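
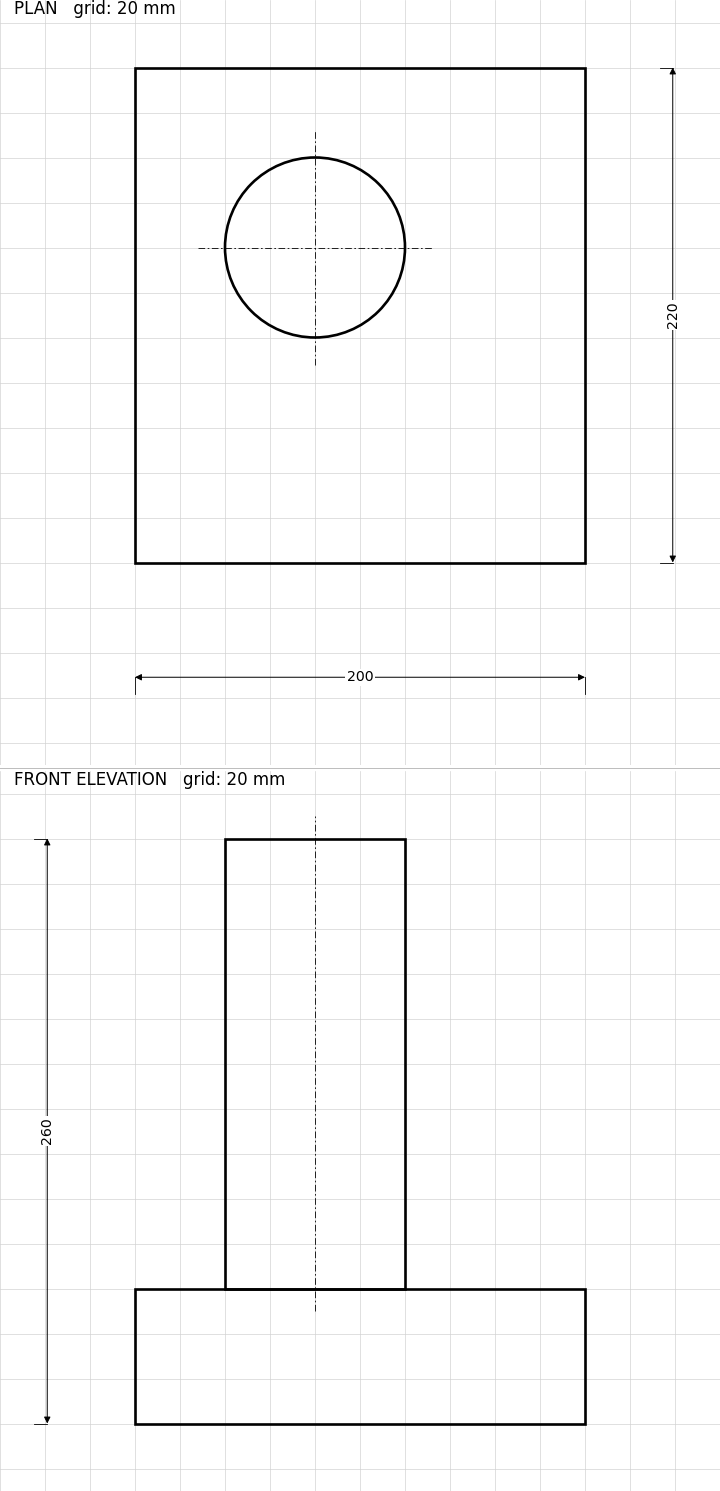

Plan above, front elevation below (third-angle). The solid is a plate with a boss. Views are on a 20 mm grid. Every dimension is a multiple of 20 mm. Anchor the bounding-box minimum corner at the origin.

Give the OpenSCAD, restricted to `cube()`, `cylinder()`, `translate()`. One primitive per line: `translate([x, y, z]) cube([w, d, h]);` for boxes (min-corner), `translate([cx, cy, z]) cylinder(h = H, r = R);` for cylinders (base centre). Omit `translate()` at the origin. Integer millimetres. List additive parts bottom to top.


cube([200, 220, 60]);
translate([80, 140, 60]) cylinder(h = 200, r = 40);


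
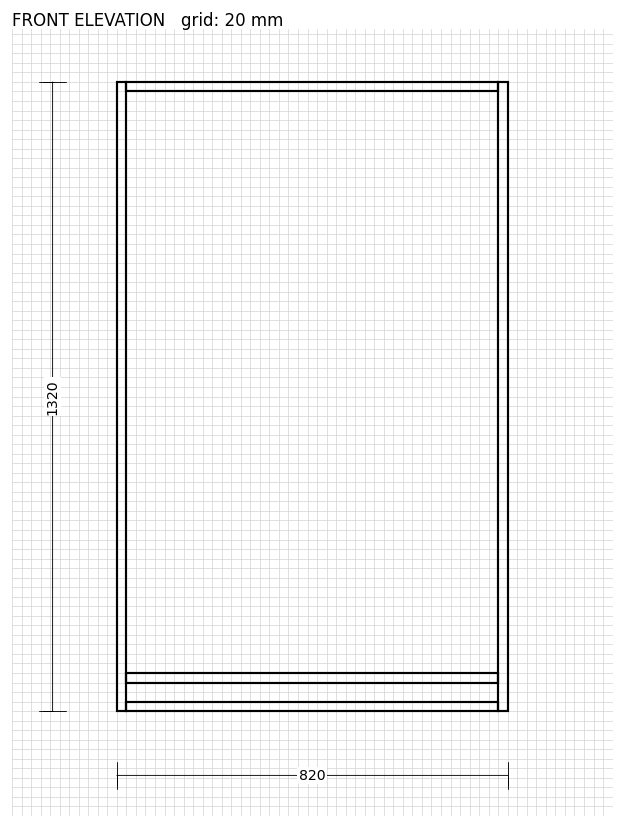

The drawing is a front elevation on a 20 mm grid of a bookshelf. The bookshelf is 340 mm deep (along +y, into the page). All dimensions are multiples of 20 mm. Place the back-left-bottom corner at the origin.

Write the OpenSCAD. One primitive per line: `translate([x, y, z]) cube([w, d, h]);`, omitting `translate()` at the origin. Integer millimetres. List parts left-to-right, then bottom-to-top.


cube([20, 340, 1320]);
translate([20, 0, 0]) cube([780, 340, 20]);
translate([20, 0, 60]) cube([780, 340, 20]);
translate([20, 0, 1300]) cube([780, 340, 20]);
translate([800, 0, 0]) cube([20, 340, 1320]);


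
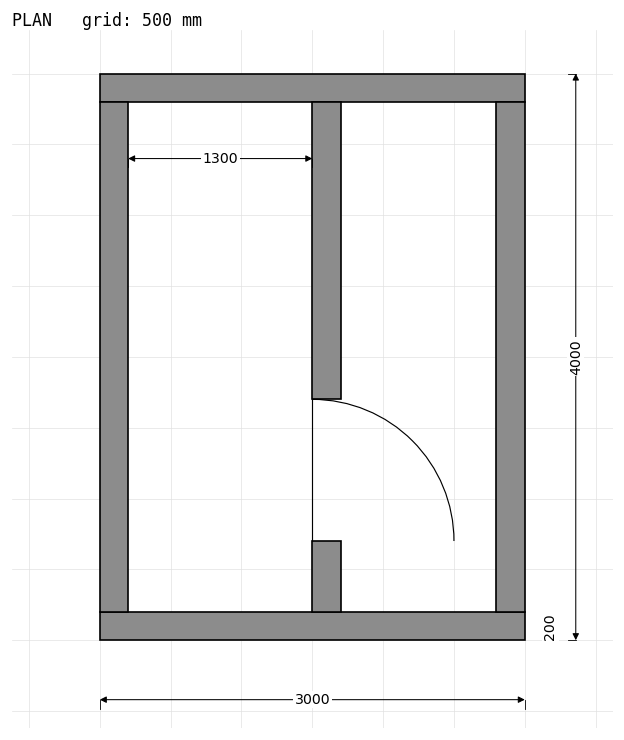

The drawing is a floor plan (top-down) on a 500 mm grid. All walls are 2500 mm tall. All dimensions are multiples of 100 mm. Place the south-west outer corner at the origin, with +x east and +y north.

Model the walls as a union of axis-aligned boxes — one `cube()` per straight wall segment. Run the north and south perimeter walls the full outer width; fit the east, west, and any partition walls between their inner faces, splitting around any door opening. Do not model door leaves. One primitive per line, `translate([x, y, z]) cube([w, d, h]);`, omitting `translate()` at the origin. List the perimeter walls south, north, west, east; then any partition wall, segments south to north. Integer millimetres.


cube([3000, 200, 2500]);
translate([0, 3800, 0]) cube([3000, 200, 2500]);
translate([0, 200, 0]) cube([200, 3600, 2500]);
translate([2800, 200, 0]) cube([200, 3600, 2500]);
translate([1500, 200, 0]) cube([200, 500, 2500]);
translate([1500, 1700, 0]) cube([200, 2100, 2500]);


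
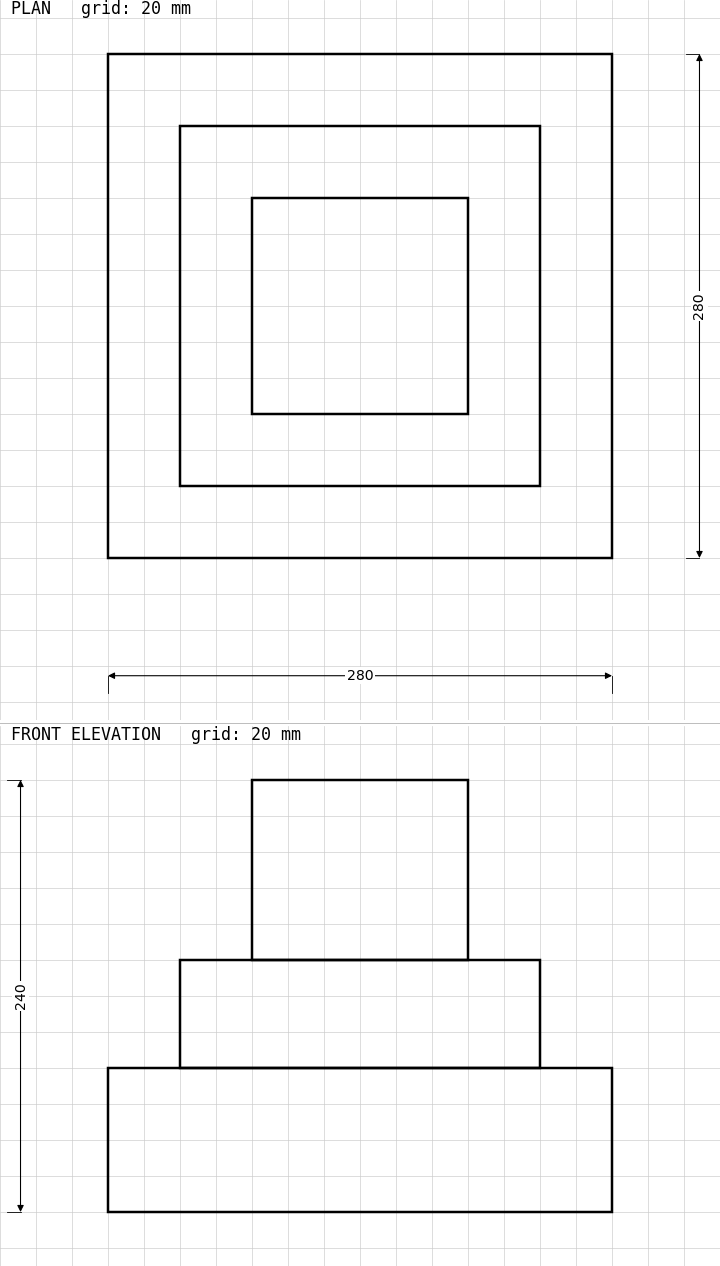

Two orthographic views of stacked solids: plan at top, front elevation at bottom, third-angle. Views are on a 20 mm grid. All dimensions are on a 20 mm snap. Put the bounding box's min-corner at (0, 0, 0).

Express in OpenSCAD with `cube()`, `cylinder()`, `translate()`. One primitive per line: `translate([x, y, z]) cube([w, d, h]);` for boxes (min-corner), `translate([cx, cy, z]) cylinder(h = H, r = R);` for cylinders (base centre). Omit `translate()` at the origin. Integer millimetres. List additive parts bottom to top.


cube([280, 280, 80]);
translate([40, 40, 80]) cube([200, 200, 60]);
translate([80, 80, 140]) cube([120, 120, 100]);


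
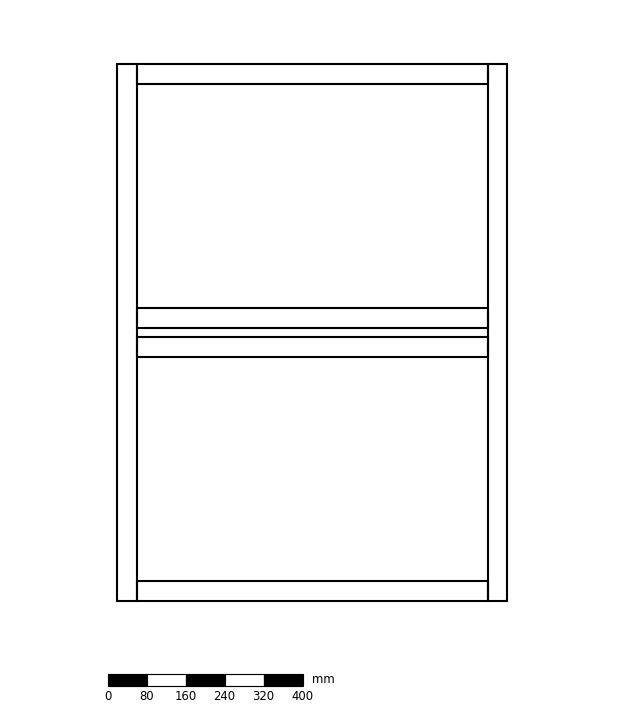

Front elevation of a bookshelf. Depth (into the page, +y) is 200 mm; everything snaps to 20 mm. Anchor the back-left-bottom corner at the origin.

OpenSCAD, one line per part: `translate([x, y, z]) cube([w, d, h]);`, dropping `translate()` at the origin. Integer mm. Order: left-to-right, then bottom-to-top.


cube([40, 200, 1100]);
translate([40, 0, 0]) cube([720, 200, 40]);
translate([40, 0, 500]) cube([720, 200, 40]);
translate([40, 0, 560]) cube([720, 200, 40]);
translate([40, 0, 1060]) cube([720, 200, 40]);
translate([760, 0, 0]) cube([40, 200, 1100]);


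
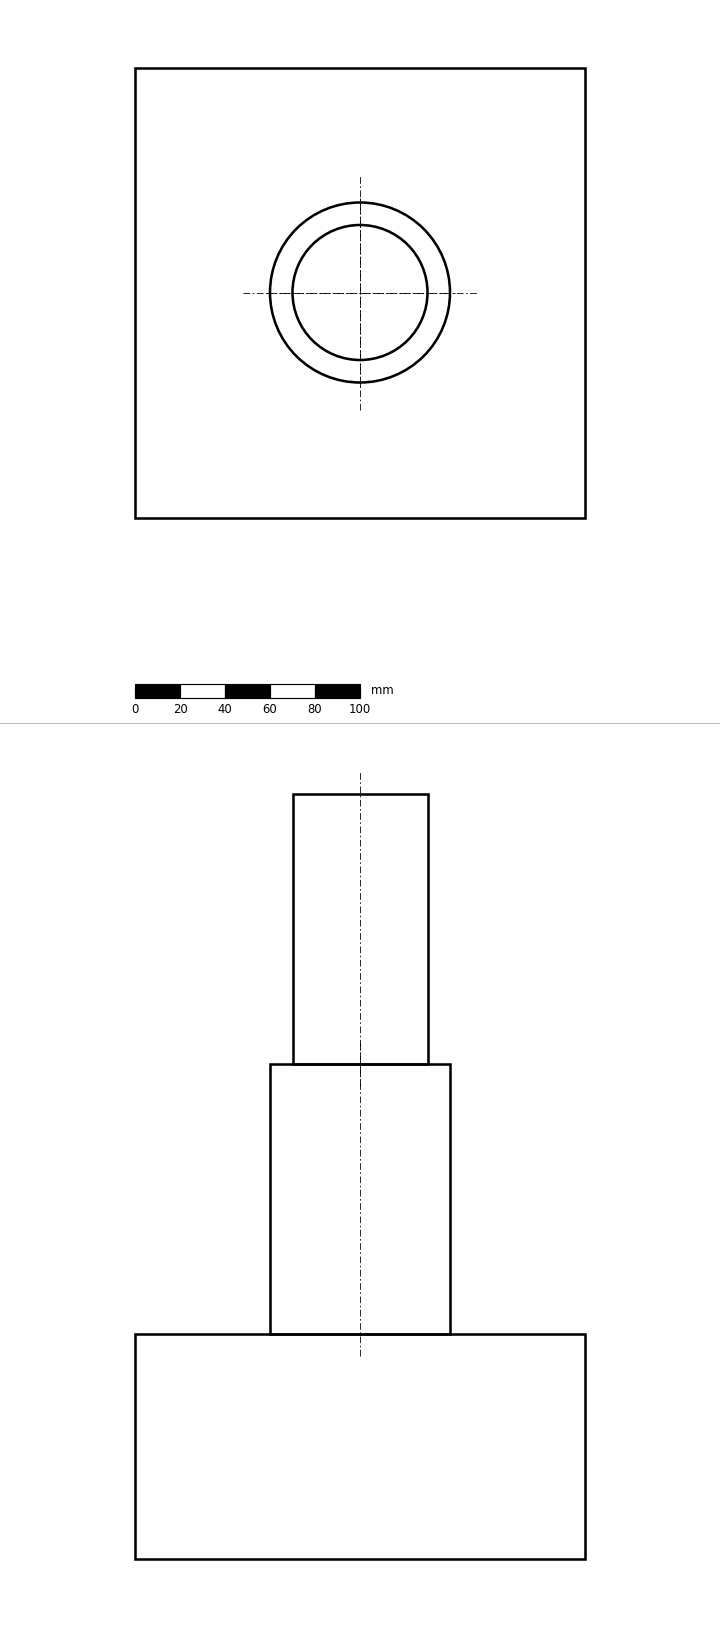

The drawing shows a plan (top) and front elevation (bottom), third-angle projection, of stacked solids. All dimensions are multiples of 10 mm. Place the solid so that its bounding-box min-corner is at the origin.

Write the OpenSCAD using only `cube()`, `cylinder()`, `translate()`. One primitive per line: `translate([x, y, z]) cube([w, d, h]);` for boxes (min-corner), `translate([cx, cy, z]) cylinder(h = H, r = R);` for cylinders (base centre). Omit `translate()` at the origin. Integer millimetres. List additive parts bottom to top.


cube([200, 200, 100]);
translate([100, 100, 100]) cylinder(h = 120, r = 40);
translate([100, 100, 220]) cylinder(h = 120, r = 30);


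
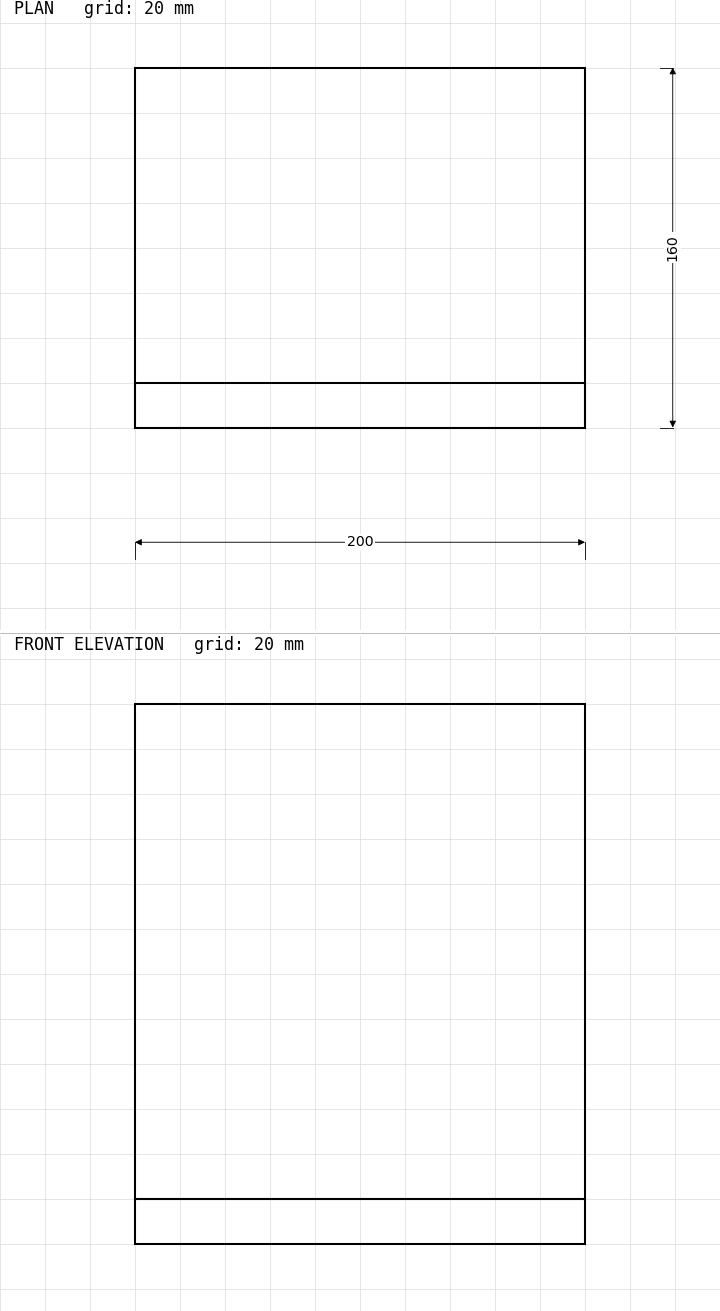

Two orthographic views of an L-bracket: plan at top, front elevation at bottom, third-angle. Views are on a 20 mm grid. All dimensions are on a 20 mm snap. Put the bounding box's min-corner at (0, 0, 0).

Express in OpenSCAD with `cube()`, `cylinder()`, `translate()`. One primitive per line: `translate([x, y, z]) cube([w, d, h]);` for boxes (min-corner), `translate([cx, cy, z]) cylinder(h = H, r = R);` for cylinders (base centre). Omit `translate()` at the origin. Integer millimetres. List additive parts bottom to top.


cube([200, 160, 20]);
translate([0, 0, 20]) cube([200, 20, 220]);


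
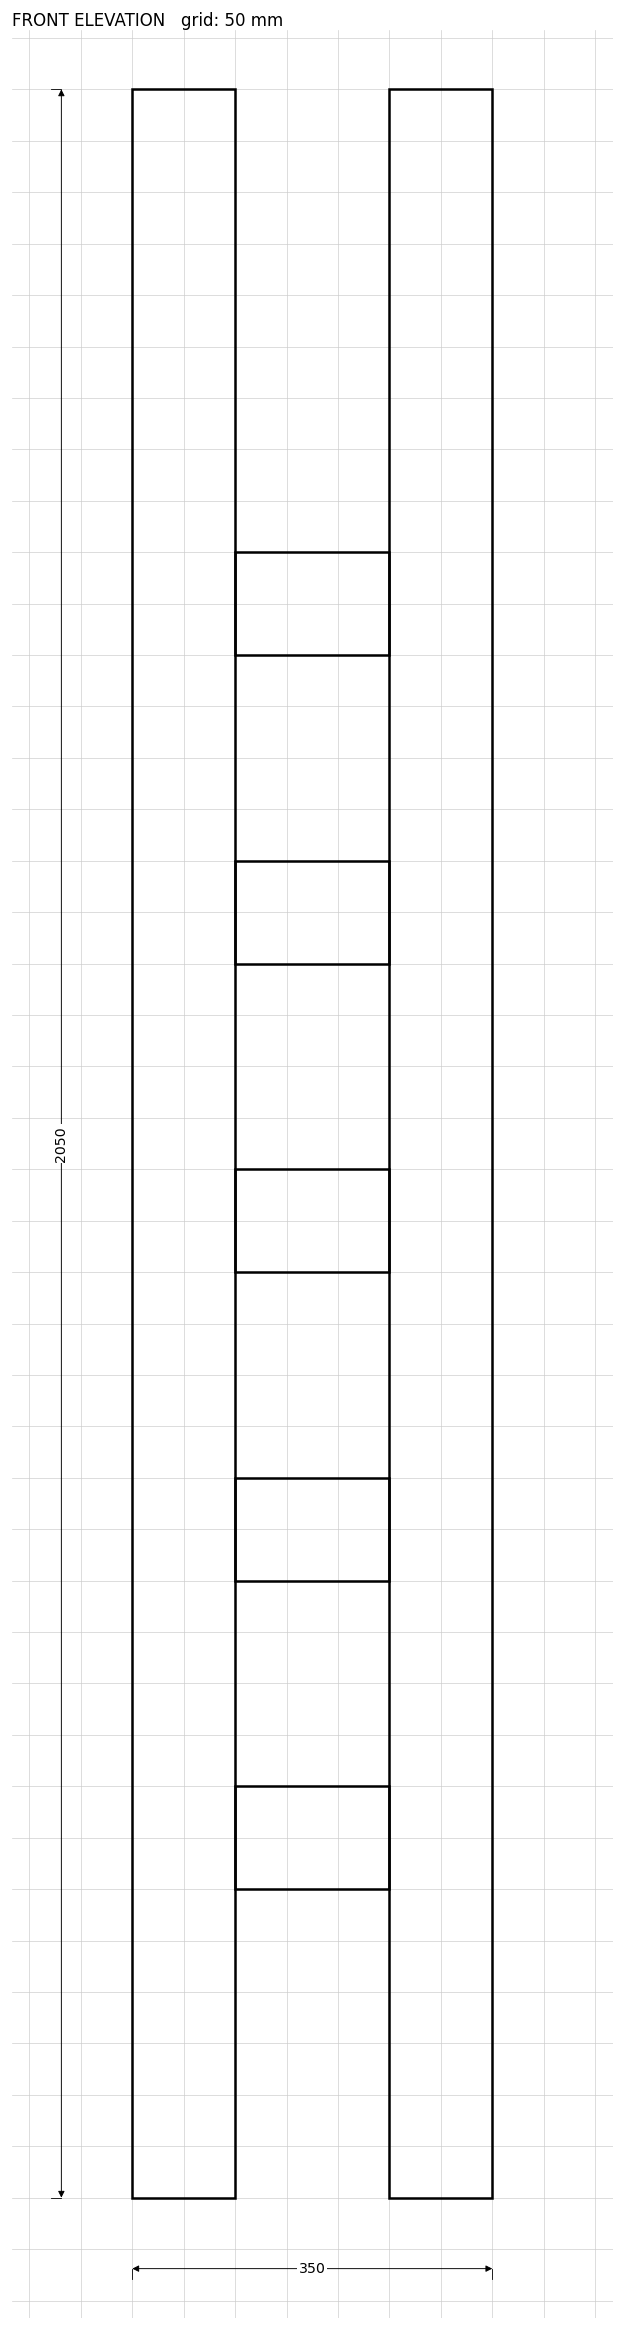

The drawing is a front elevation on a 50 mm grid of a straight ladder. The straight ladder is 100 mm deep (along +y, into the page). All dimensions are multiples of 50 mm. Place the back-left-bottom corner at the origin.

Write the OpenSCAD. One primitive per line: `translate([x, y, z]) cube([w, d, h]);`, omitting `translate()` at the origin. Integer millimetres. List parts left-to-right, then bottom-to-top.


cube([100, 100, 2050]);
translate([100, 0, 300]) cube([150, 100, 100]);
translate([100, 0, 600]) cube([150, 100, 100]);
translate([100, 0, 900]) cube([150, 100, 100]);
translate([100, 0, 1200]) cube([150, 100, 100]);
translate([100, 0, 1500]) cube([150, 100, 100]);
translate([250, 0, 0]) cube([100, 100, 2050]);


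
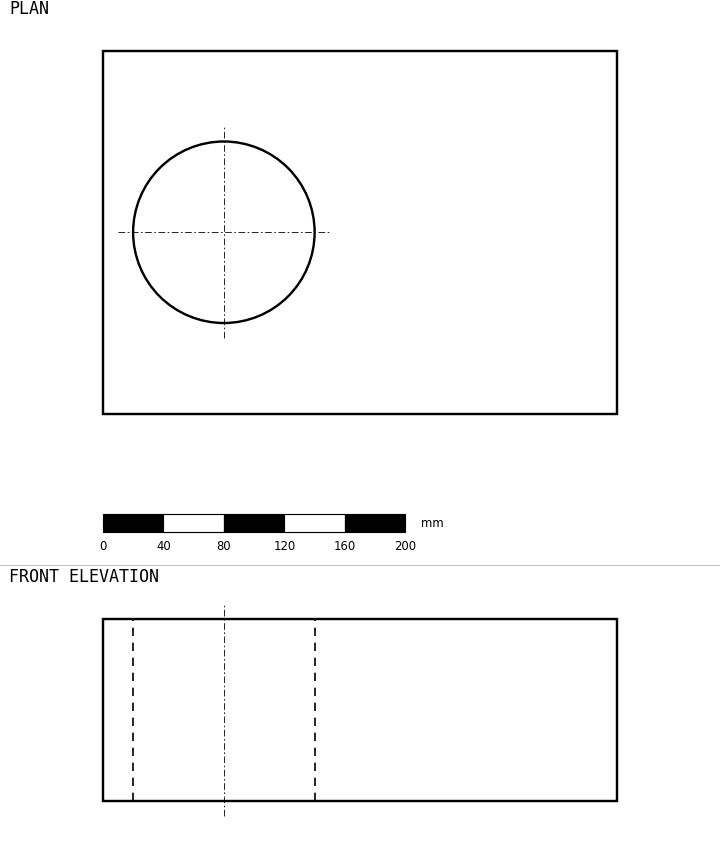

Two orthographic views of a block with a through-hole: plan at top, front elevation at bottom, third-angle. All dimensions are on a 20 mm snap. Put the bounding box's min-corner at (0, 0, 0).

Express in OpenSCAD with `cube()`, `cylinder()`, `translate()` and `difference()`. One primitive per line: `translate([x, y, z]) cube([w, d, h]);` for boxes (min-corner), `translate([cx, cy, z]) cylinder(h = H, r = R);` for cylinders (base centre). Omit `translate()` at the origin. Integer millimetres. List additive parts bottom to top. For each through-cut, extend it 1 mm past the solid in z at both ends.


difference() {
  cube([340, 240, 120]);
  translate([80, 120, -1]) cylinder(h = 122, r = 60);
}


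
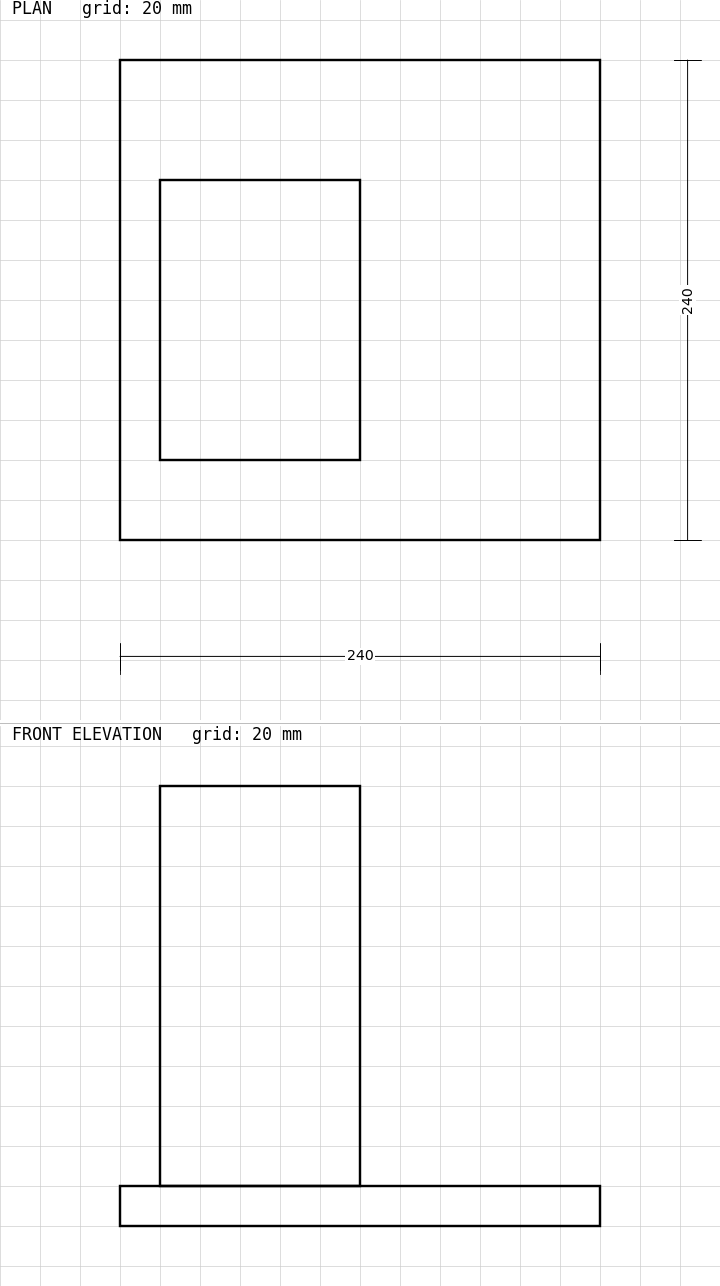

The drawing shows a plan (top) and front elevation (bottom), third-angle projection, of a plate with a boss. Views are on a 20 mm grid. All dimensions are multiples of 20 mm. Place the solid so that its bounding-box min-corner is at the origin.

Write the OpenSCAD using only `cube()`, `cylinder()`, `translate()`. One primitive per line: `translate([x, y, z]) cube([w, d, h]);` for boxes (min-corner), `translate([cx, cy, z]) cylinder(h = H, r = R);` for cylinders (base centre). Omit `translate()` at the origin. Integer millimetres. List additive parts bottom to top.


cube([240, 240, 20]);
translate([20, 40, 20]) cube([100, 140, 200]);


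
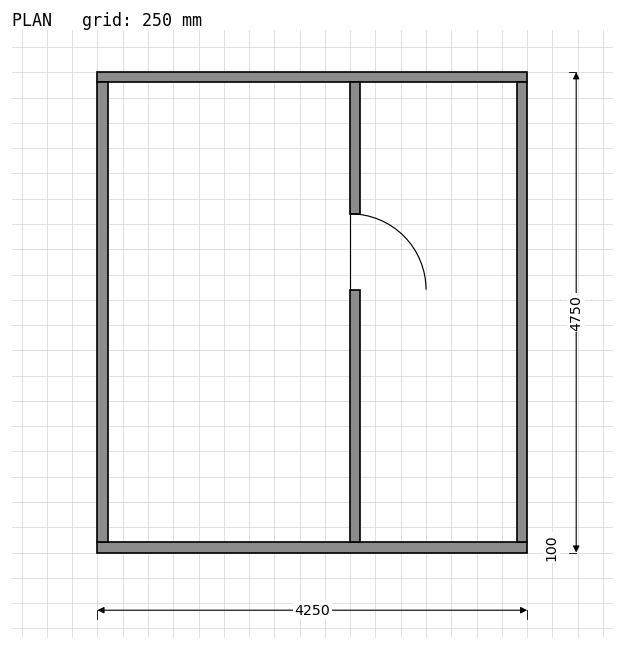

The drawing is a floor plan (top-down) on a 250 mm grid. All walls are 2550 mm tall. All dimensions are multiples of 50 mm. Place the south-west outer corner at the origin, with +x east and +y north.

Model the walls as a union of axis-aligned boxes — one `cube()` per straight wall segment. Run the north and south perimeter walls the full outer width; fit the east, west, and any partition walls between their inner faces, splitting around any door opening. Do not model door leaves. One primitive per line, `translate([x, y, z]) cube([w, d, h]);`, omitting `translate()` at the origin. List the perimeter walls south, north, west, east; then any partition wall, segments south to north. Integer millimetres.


cube([4250, 100, 2550]);
translate([0, 4650, 0]) cube([4250, 100, 2550]);
translate([0, 100, 0]) cube([100, 4550, 2550]);
translate([4150, 100, 0]) cube([100, 4550, 2550]);
translate([2500, 100, 0]) cube([100, 2500, 2550]);
translate([2500, 3350, 0]) cube([100, 1300, 2550]);


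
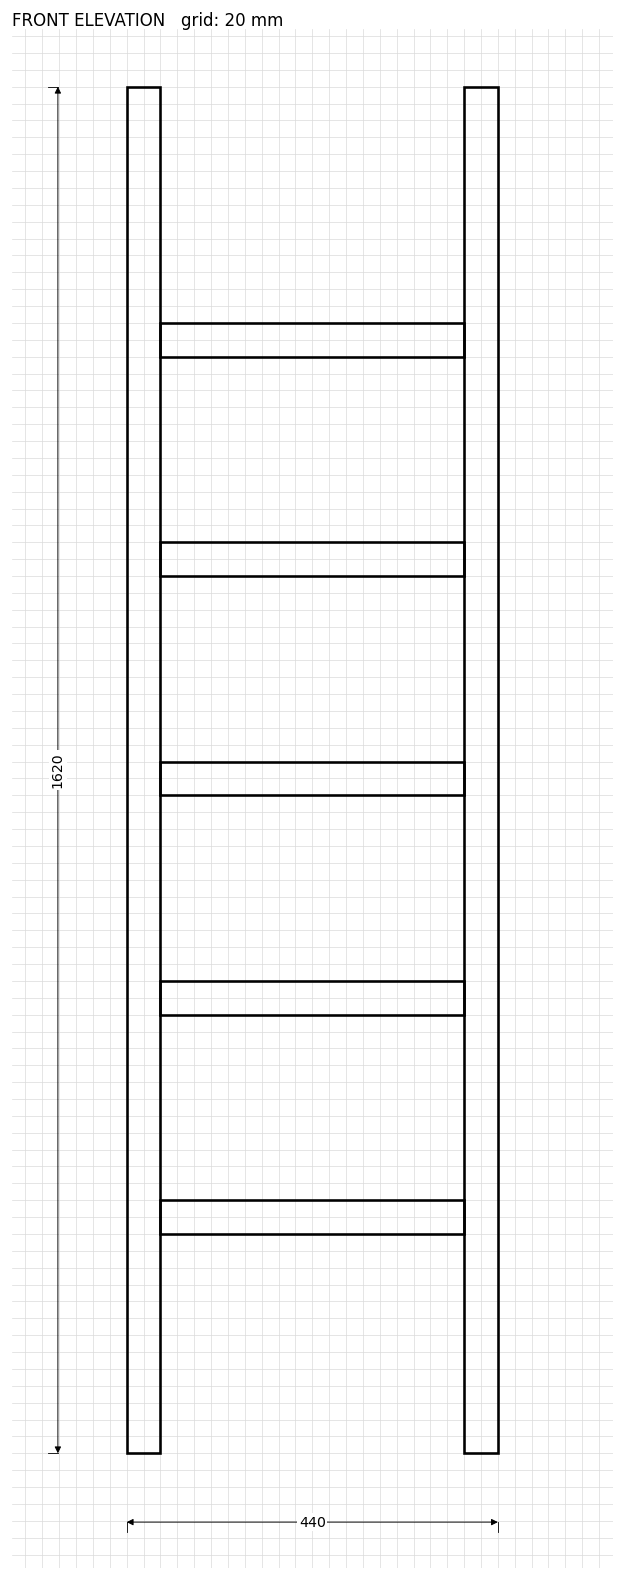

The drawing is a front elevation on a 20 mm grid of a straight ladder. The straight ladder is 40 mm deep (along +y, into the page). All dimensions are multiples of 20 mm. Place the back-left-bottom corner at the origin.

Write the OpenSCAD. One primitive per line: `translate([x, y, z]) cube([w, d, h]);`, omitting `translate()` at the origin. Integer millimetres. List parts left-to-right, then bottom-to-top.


cube([40, 40, 1620]);
translate([40, 0, 260]) cube([360, 40, 40]);
translate([40, 0, 520]) cube([360, 40, 40]);
translate([40, 0, 780]) cube([360, 40, 40]);
translate([40, 0, 1040]) cube([360, 40, 40]);
translate([40, 0, 1300]) cube([360, 40, 40]);
translate([400, 0, 0]) cube([40, 40, 1620]);


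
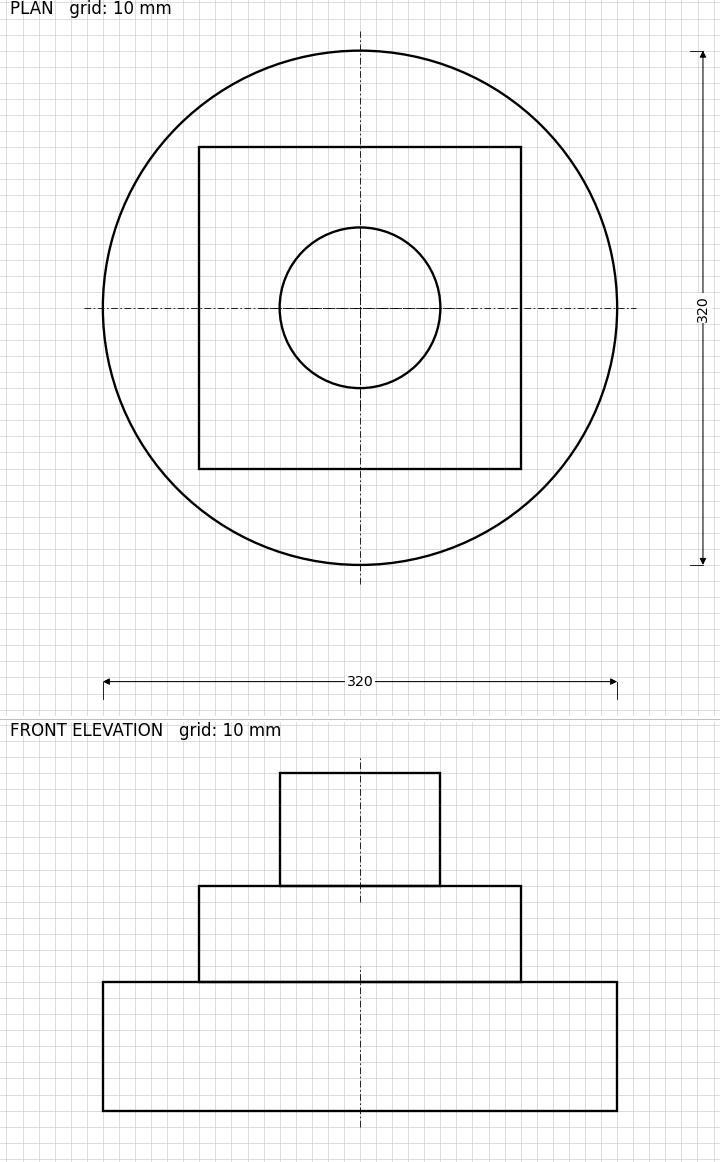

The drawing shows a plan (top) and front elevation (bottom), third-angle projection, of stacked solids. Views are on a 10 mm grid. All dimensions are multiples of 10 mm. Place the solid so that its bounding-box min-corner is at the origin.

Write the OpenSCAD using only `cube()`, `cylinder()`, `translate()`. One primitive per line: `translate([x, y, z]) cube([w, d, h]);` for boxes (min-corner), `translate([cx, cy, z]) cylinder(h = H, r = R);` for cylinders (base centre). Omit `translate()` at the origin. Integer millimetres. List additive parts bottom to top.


translate([160, 160, 0]) cylinder(h = 80, r = 160);
translate([60, 60, 80]) cube([200, 200, 60]);
translate([160, 160, 140]) cylinder(h = 70, r = 50);


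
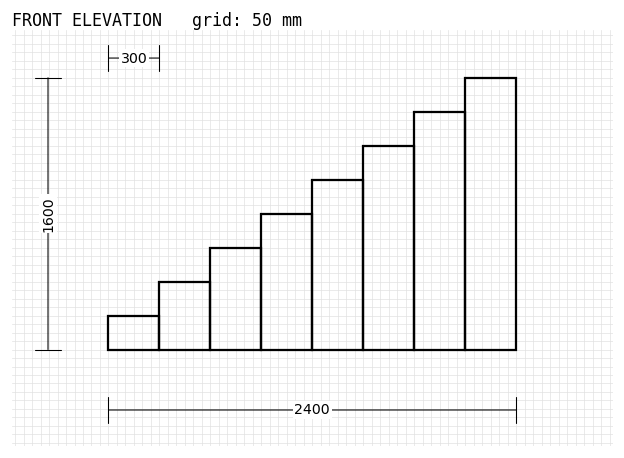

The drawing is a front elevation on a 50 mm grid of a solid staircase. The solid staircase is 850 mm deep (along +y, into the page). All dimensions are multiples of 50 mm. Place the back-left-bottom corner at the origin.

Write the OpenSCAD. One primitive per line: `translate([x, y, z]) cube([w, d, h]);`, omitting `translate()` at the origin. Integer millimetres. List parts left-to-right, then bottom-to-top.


cube([300, 850, 200]);
translate([300, 0, 0]) cube([300, 850, 400]);
translate([600, 0, 0]) cube([300, 850, 600]);
translate([900, 0, 0]) cube([300, 850, 800]);
translate([1200, 0, 0]) cube([300, 850, 1000]);
translate([1500, 0, 0]) cube([300, 850, 1200]);
translate([1800, 0, 0]) cube([300, 850, 1400]);
translate([2100, 0, 0]) cube([300, 850, 1600]);


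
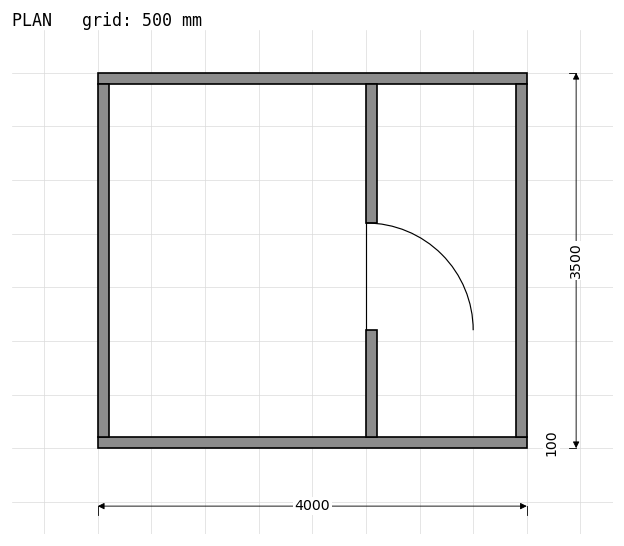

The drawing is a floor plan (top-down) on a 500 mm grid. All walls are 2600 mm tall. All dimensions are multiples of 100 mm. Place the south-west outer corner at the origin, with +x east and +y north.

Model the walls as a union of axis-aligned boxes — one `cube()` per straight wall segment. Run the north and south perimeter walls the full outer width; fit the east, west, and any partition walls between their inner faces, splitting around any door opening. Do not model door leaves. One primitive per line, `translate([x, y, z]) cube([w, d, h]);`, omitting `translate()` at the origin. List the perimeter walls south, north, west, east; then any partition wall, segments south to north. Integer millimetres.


cube([4000, 100, 2600]);
translate([0, 3400, 0]) cube([4000, 100, 2600]);
translate([0, 100, 0]) cube([100, 3300, 2600]);
translate([3900, 100, 0]) cube([100, 3300, 2600]);
translate([2500, 100, 0]) cube([100, 1000, 2600]);
translate([2500, 2100, 0]) cube([100, 1300, 2600]);


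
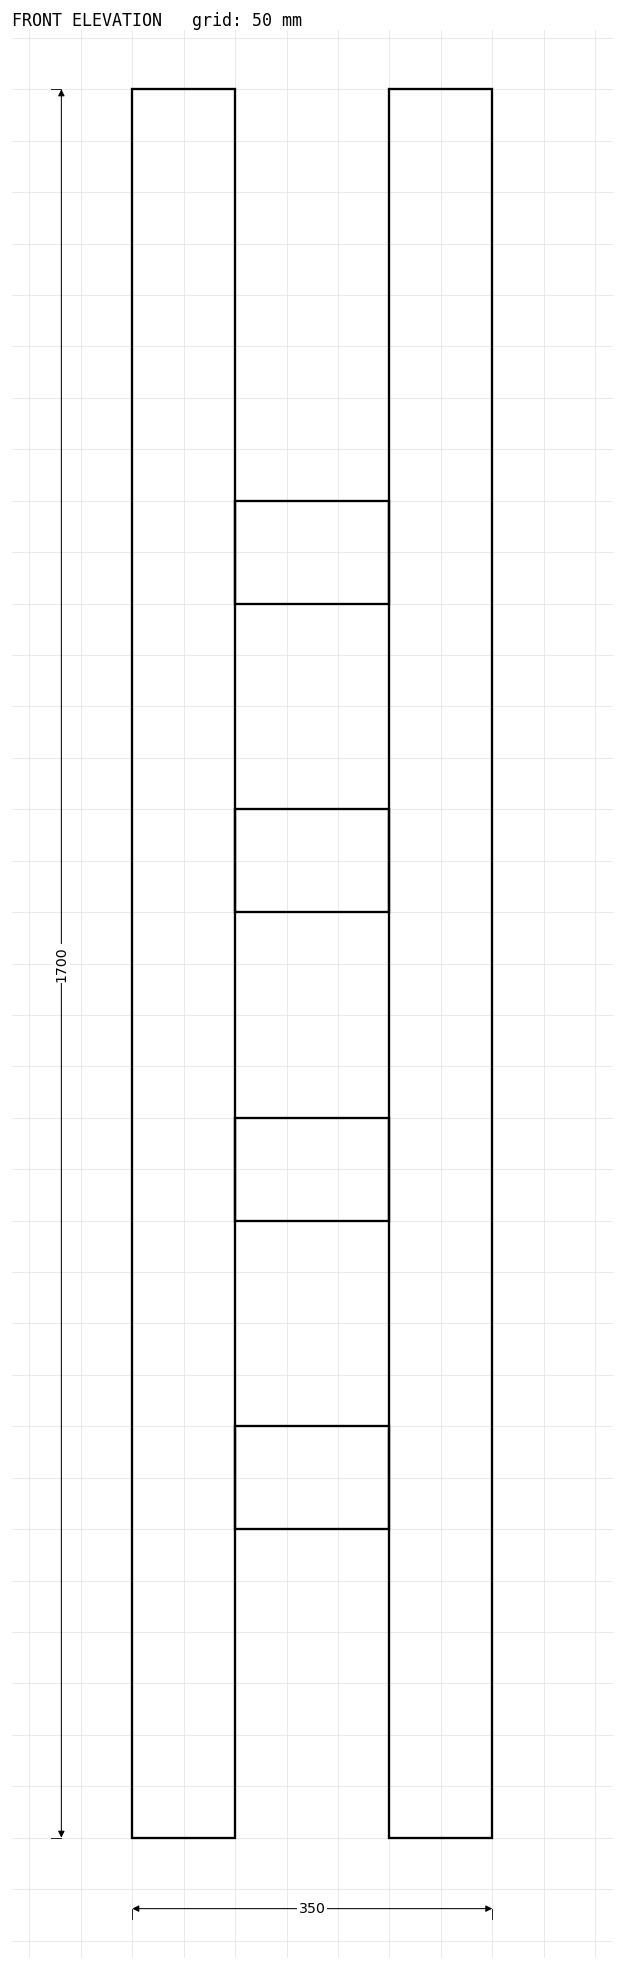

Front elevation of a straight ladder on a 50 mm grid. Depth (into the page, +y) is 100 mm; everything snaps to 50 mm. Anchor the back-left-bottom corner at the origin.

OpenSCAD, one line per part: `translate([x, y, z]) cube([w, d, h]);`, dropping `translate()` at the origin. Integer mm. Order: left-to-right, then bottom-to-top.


cube([100, 100, 1700]);
translate([100, 0, 300]) cube([150, 100, 100]);
translate([100, 0, 600]) cube([150, 100, 100]);
translate([100, 0, 900]) cube([150, 100, 100]);
translate([100, 0, 1200]) cube([150, 100, 100]);
translate([250, 0, 0]) cube([100, 100, 1700]);


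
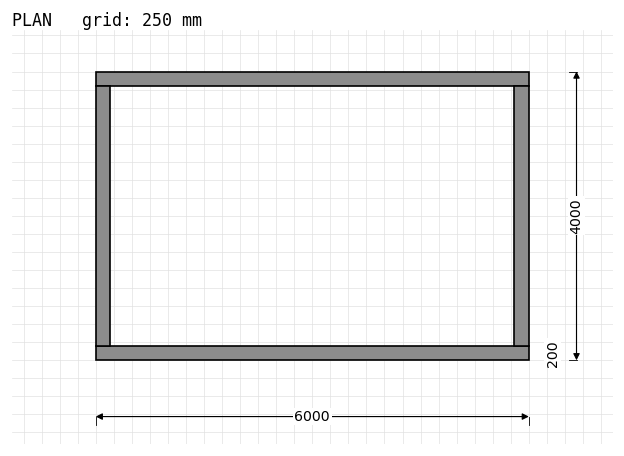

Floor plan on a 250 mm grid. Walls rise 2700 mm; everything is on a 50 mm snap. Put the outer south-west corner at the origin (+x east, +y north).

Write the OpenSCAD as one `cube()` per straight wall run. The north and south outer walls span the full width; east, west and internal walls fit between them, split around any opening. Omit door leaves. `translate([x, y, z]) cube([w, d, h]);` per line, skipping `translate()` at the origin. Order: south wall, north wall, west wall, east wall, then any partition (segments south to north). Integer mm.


cube([6000, 200, 2700]);
translate([0, 3800, 0]) cube([6000, 200, 2700]);
translate([0, 200, 0]) cube([200, 3600, 2700]);
translate([5800, 200, 0]) cube([200, 3600, 2700]);


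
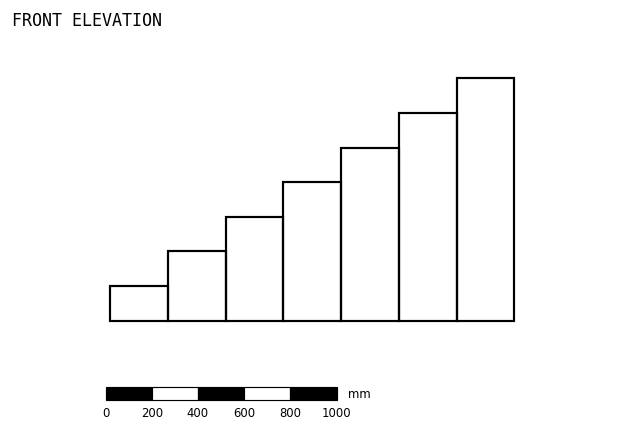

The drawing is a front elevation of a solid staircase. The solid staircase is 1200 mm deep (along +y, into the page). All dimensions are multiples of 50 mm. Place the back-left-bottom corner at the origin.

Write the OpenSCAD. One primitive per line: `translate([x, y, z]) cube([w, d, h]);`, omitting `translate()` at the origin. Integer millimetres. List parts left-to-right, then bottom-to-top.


cube([250, 1200, 150]);
translate([250, 0, 0]) cube([250, 1200, 300]);
translate([500, 0, 0]) cube([250, 1200, 450]);
translate([750, 0, 0]) cube([250, 1200, 600]);
translate([1000, 0, 0]) cube([250, 1200, 750]);
translate([1250, 0, 0]) cube([250, 1200, 900]);
translate([1500, 0, 0]) cube([250, 1200, 1050]);


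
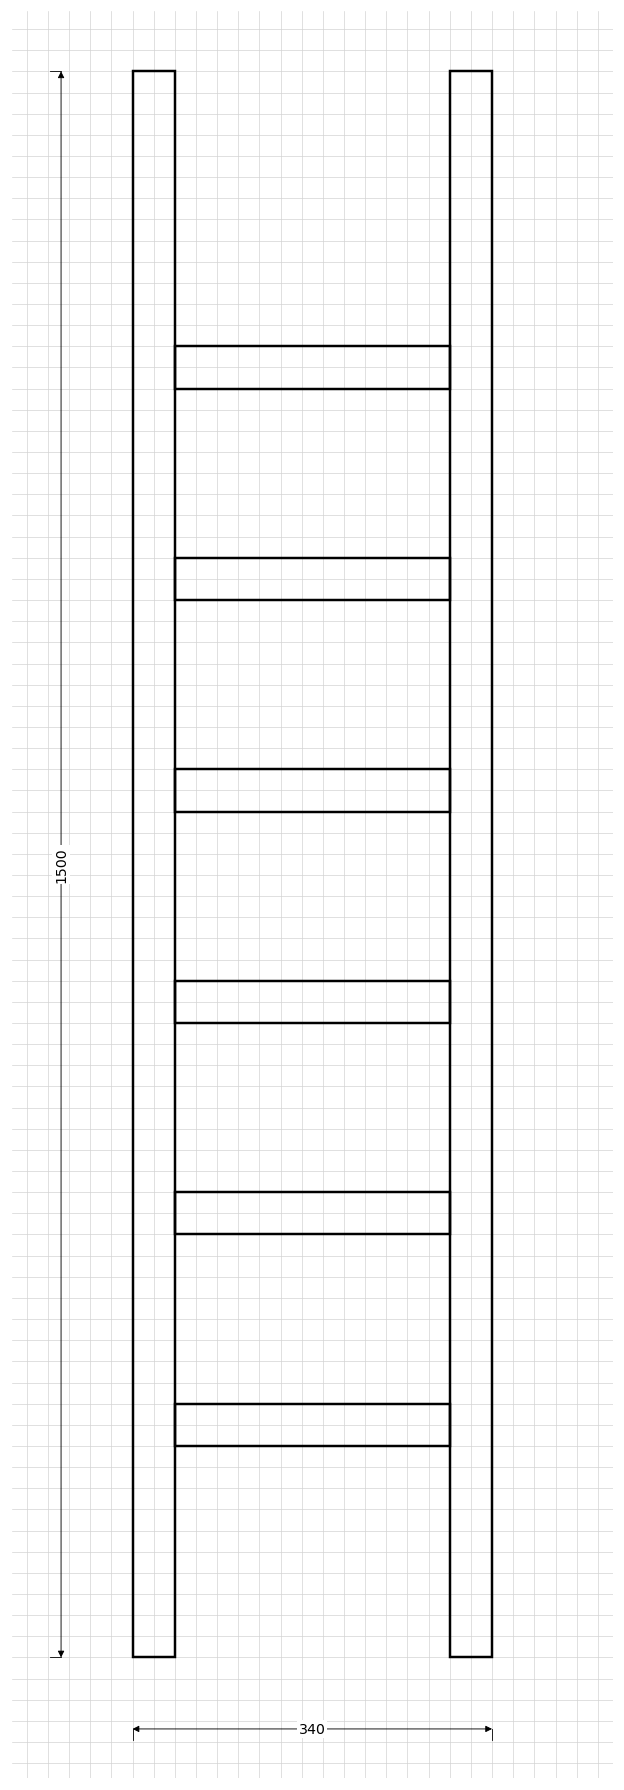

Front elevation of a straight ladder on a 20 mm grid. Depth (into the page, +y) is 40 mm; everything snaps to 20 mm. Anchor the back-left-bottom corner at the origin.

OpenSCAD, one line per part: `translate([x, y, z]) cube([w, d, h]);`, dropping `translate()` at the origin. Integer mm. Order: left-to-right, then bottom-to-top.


cube([40, 40, 1500]);
translate([40, 0, 200]) cube([260, 40, 40]);
translate([40, 0, 400]) cube([260, 40, 40]);
translate([40, 0, 600]) cube([260, 40, 40]);
translate([40, 0, 800]) cube([260, 40, 40]);
translate([40, 0, 1000]) cube([260, 40, 40]);
translate([40, 0, 1200]) cube([260, 40, 40]);
translate([300, 0, 0]) cube([40, 40, 1500]);


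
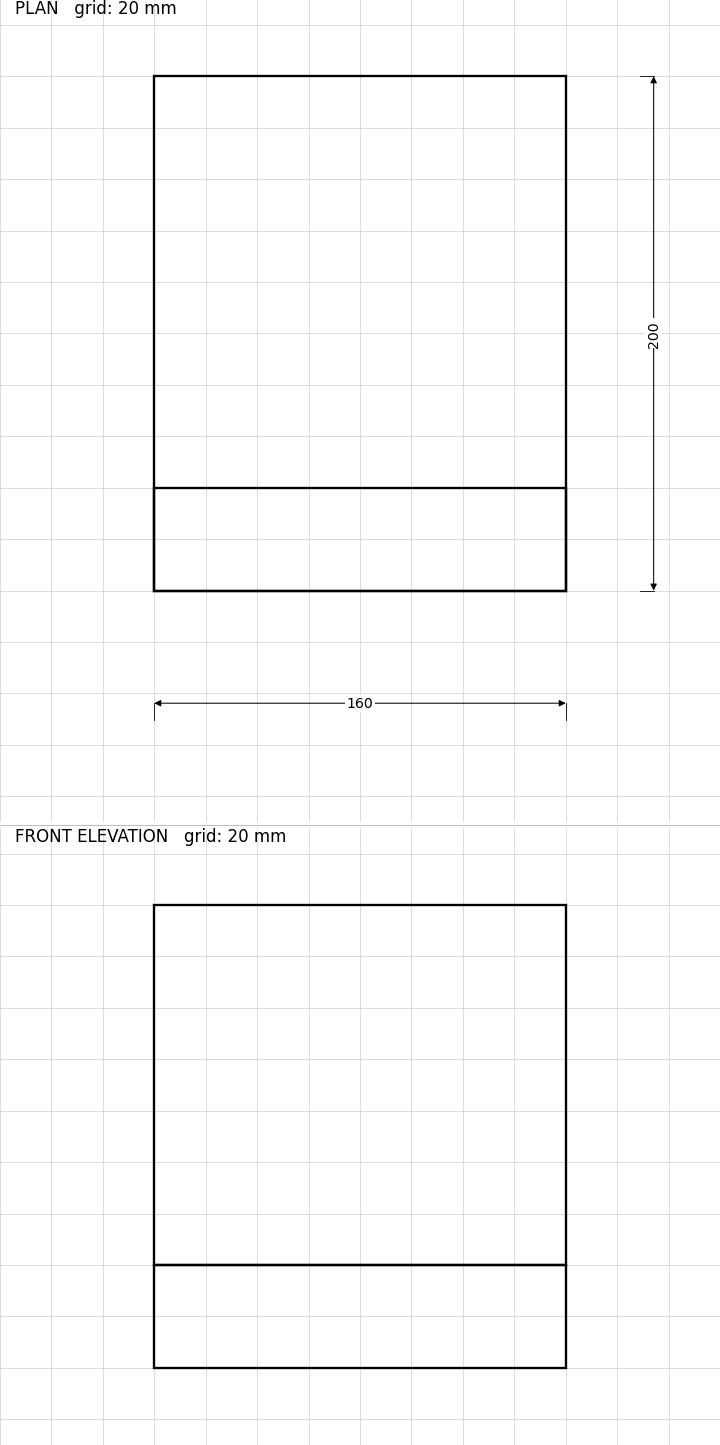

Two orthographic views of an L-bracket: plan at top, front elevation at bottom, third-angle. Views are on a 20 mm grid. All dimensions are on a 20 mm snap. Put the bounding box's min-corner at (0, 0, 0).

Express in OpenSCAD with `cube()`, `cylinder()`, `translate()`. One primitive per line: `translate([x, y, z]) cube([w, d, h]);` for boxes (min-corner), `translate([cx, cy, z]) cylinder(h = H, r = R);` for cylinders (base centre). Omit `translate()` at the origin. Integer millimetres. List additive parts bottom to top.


cube([160, 200, 40]);
translate([0, 0, 40]) cube([160, 40, 140]);


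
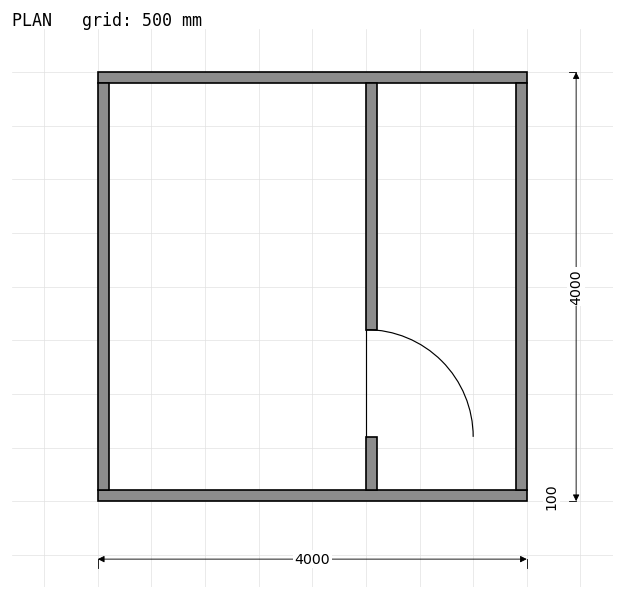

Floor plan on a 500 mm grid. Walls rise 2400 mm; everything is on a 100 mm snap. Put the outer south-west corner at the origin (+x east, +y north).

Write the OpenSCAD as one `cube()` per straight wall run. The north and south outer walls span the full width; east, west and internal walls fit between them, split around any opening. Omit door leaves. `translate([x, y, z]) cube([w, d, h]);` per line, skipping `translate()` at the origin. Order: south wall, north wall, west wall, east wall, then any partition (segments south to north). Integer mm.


cube([4000, 100, 2400]);
translate([0, 3900, 0]) cube([4000, 100, 2400]);
translate([0, 100, 0]) cube([100, 3800, 2400]);
translate([3900, 100, 0]) cube([100, 3800, 2400]);
translate([2500, 100, 0]) cube([100, 500, 2400]);
translate([2500, 1600, 0]) cube([100, 2300, 2400]);


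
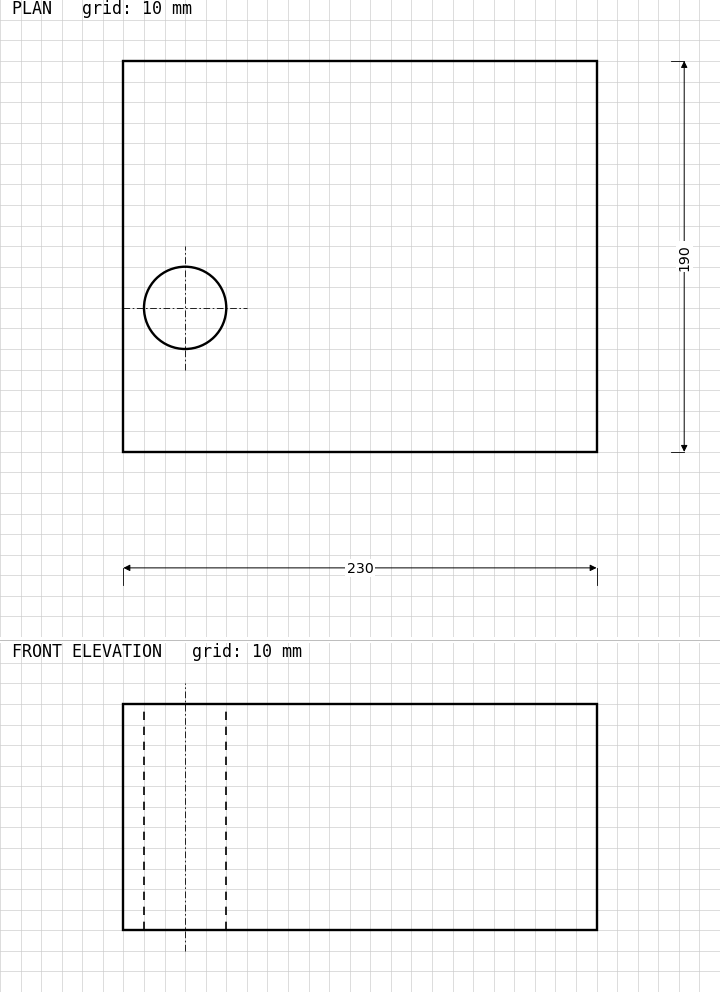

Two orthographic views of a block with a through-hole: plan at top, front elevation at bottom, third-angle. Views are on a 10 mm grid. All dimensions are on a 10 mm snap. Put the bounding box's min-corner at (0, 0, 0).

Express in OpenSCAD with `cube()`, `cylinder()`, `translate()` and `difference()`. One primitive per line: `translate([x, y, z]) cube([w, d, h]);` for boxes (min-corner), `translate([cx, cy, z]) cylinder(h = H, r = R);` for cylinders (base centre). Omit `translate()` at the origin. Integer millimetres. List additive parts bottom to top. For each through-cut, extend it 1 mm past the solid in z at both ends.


difference() {
  cube([230, 190, 110]);
  translate([30, 70, -1]) cylinder(h = 112, r = 20);
}


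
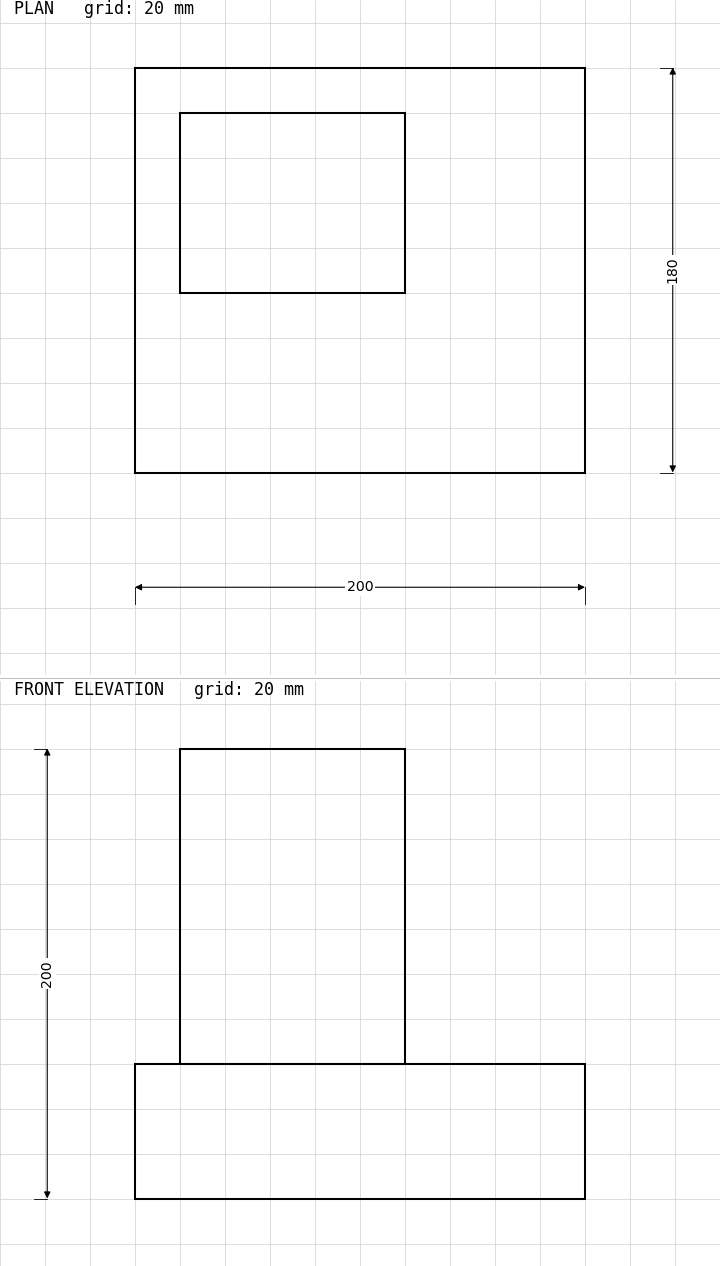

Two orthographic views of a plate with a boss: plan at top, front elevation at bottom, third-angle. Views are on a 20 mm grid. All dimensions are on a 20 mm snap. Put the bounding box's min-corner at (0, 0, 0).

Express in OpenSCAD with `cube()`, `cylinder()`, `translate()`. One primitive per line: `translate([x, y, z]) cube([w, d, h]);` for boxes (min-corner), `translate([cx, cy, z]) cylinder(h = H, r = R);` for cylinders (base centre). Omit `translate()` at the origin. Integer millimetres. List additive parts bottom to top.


cube([200, 180, 60]);
translate([20, 80, 60]) cube([100, 80, 140]);


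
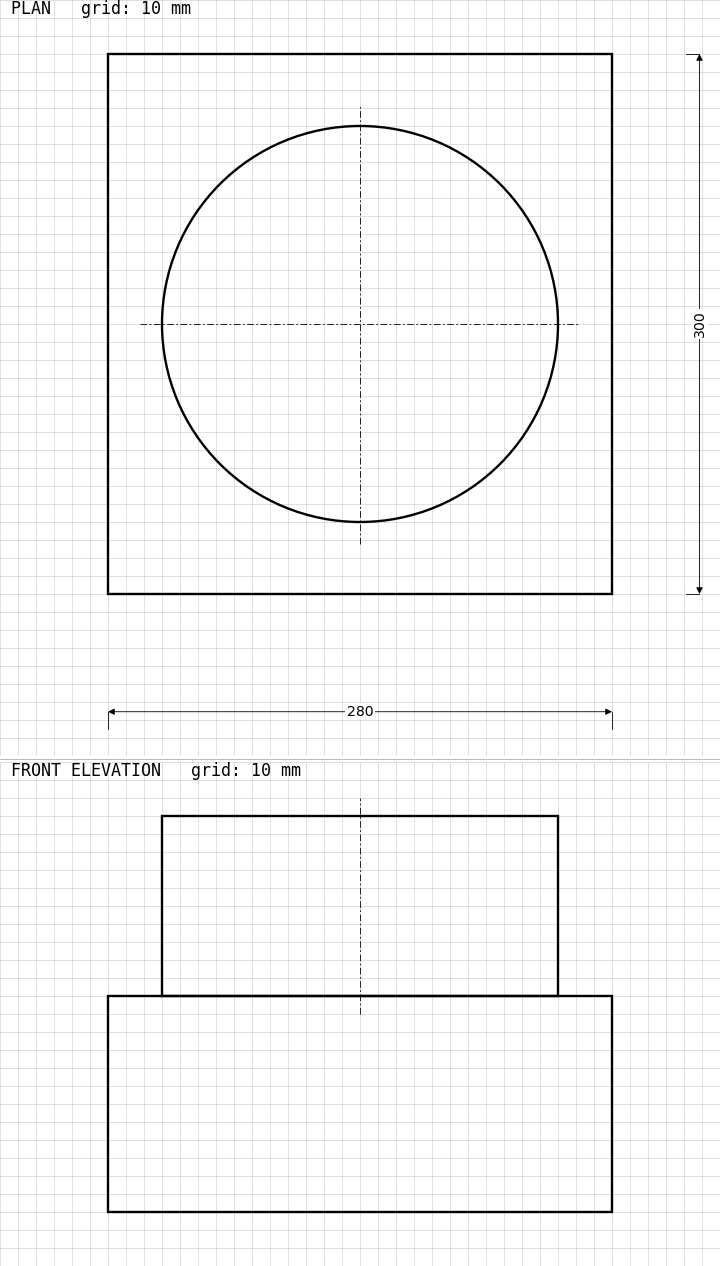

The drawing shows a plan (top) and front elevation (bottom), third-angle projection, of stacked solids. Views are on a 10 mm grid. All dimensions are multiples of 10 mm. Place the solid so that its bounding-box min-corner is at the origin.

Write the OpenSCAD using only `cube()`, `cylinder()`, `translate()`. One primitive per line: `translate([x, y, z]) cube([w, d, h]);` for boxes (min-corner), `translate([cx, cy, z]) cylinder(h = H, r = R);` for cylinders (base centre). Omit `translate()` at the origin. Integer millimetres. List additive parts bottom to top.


cube([280, 300, 120]);
translate([140, 150, 120]) cylinder(h = 100, r = 110);


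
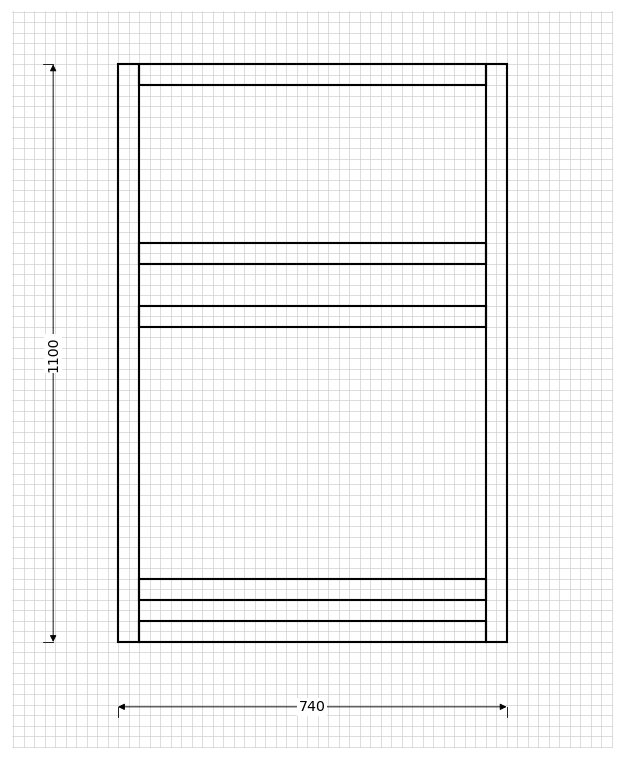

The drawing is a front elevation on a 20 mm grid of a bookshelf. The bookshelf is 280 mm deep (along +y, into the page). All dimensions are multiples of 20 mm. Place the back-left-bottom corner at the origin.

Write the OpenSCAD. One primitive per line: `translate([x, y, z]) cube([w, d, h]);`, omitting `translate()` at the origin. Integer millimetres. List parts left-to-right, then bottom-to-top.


cube([40, 280, 1100]);
translate([40, 0, 0]) cube([660, 280, 40]);
translate([40, 0, 80]) cube([660, 280, 40]);
translate([40, 0, 600]) cube([660, 280, 40]);
translate([40, 0, 720]) cube([660, 280, 40]);
translate([40, 0, 1060]) cube([660, 280, 40]);
translate([700, 0, 0]) cube([40, 280, 1100]);


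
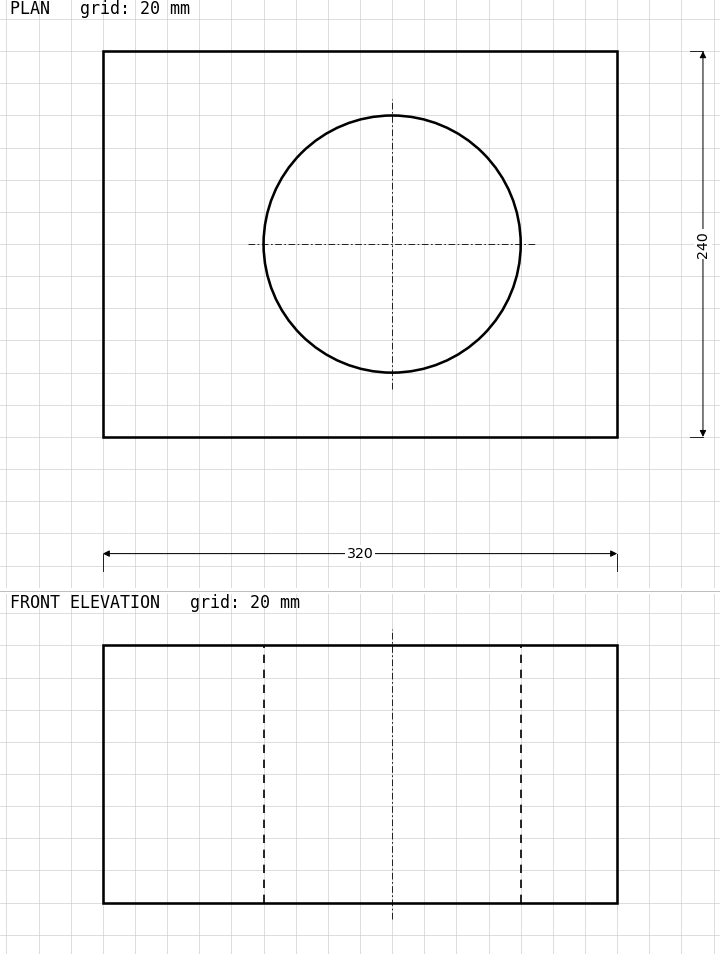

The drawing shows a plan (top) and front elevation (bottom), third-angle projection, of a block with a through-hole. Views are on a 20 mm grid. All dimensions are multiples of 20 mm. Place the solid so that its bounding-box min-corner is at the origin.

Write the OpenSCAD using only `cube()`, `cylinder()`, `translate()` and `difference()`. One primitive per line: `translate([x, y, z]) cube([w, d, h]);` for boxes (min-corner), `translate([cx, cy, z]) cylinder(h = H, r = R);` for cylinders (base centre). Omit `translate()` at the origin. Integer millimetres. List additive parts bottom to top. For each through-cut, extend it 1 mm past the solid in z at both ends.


difference() {
  cube([320, 240, 160]);
  translate([180, 120, -1]) cylinder(h = 162, r = 80);
}


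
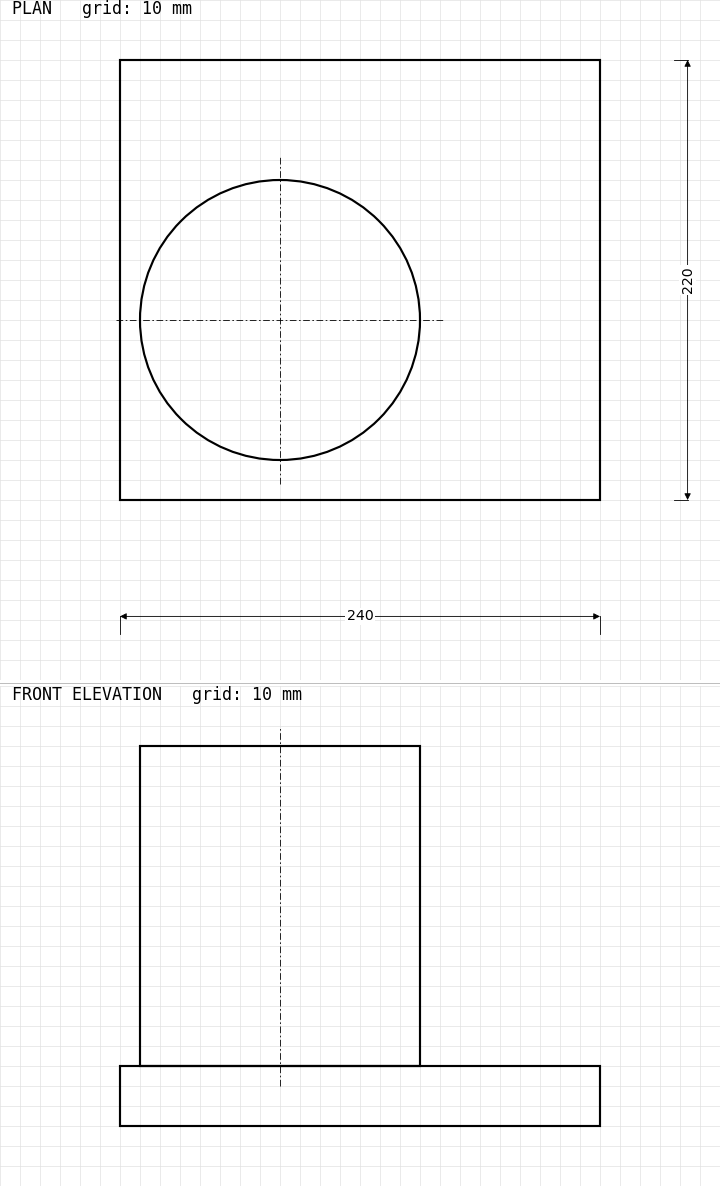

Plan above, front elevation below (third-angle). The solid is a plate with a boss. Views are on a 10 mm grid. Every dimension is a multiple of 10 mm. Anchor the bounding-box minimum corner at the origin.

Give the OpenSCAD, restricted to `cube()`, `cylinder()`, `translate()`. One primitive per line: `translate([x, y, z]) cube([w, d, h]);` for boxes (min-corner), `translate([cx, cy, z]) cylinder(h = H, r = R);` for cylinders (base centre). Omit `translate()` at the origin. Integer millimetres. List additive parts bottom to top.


cube([240, 220, 30]);
translate([80, 90, 30]) cylinder(h = 160, r = 70);


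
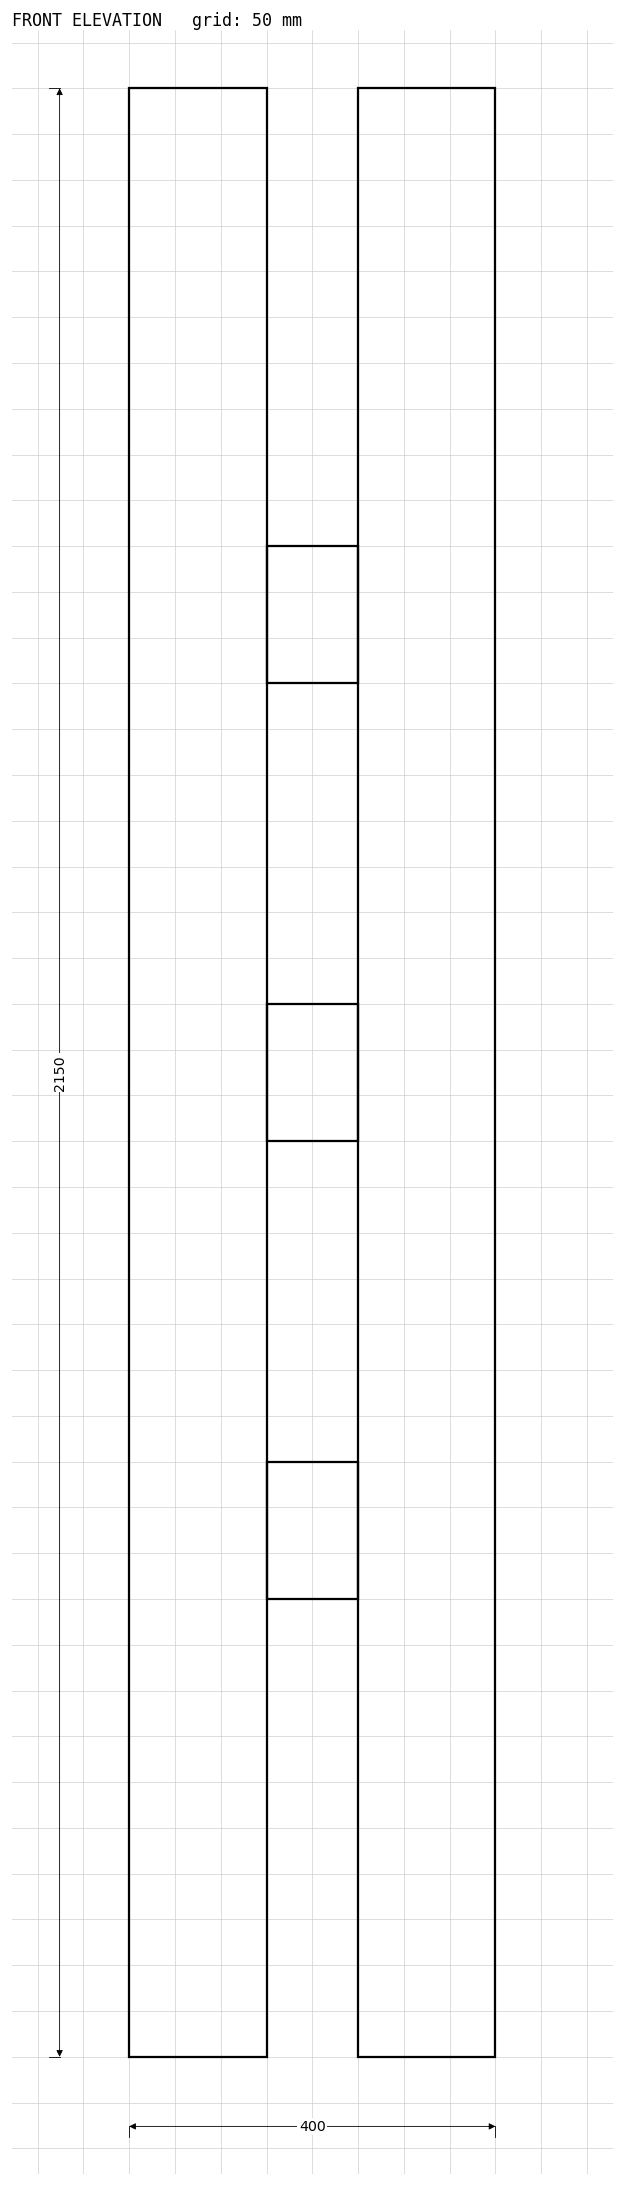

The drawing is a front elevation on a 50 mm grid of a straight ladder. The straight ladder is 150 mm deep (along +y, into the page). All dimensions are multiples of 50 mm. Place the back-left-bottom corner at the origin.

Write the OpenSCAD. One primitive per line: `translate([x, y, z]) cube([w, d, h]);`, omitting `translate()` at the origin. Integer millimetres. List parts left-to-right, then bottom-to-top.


cube([150, 150, 2150]);
translate([150, 0, 500]) cube([100, 150, 150]);
translate([150, 0, 1000]) cube([100, 150, 150]);
translate([150, 0, 1500]) cube([100, 150, 150]);
translate([250, 0, 0]) cube([150, 150, 2150]);


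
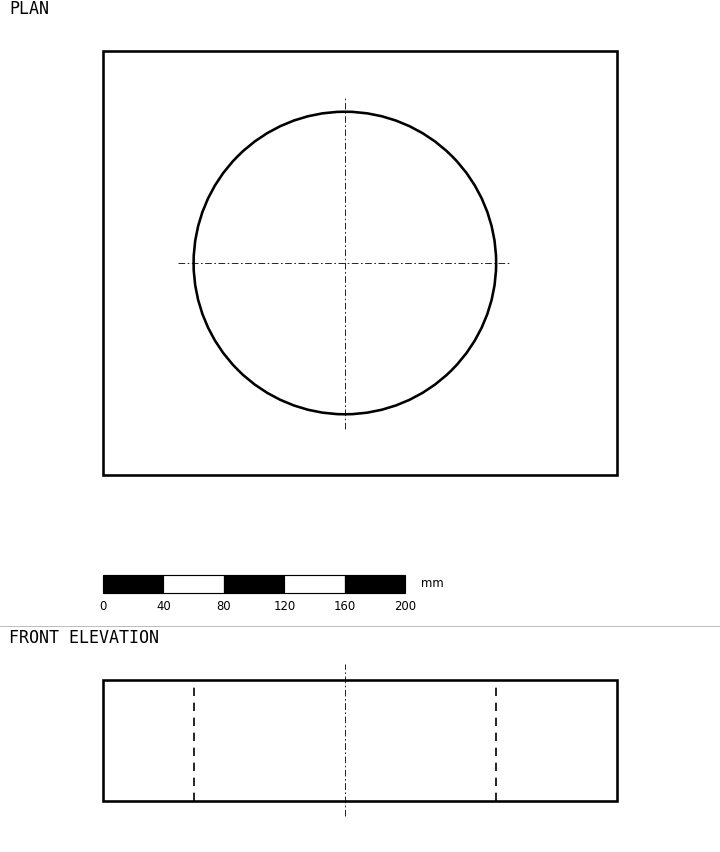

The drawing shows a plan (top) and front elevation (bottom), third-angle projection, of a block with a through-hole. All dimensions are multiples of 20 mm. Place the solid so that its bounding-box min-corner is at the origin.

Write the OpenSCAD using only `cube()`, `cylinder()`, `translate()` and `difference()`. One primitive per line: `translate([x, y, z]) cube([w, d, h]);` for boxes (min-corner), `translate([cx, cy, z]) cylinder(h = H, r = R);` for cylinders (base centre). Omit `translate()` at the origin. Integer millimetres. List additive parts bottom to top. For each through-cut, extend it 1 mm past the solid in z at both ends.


difference() {
  cube([340, 280, 80]);
  translate([160, 140, -1]) cylinder(h = 82, r = 100);
}


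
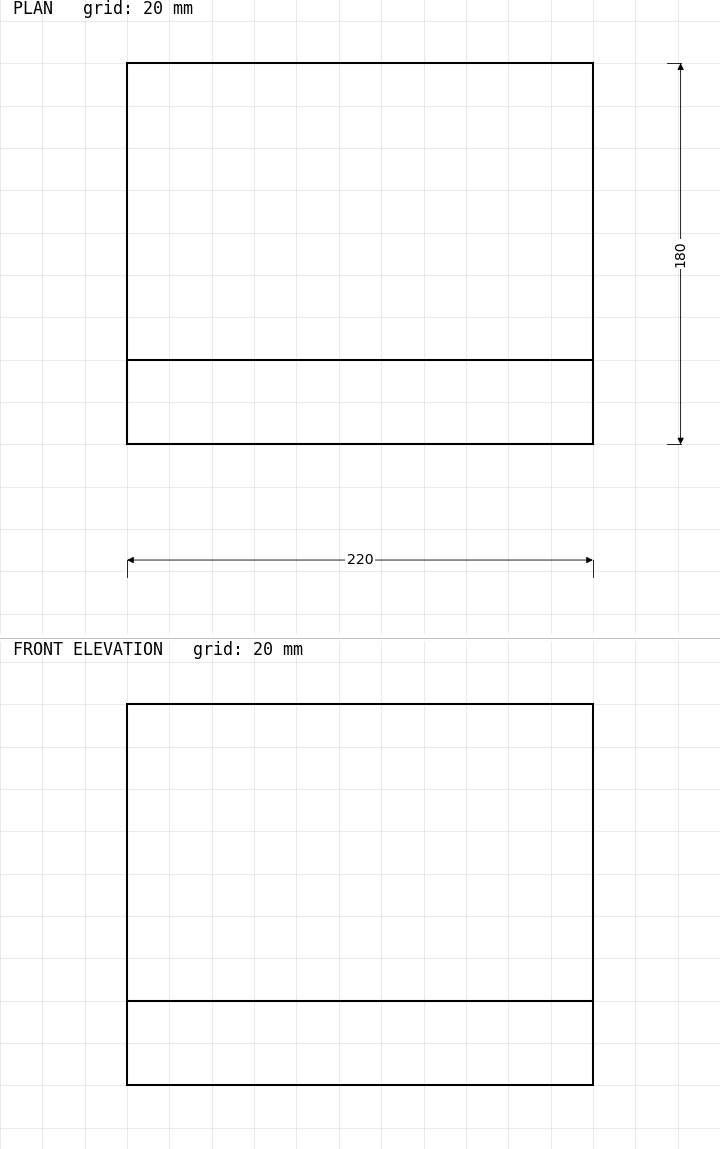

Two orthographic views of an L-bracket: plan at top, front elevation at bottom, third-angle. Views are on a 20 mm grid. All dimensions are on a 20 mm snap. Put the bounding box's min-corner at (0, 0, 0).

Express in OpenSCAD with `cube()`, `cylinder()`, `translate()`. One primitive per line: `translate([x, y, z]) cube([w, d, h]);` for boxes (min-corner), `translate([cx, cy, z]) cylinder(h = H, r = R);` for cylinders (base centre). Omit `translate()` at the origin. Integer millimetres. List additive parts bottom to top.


cube([220, 180, 40]);
translate([0, 0, 40]) cube([220, 40, 140]);
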